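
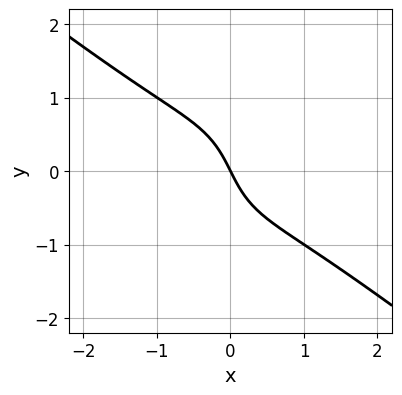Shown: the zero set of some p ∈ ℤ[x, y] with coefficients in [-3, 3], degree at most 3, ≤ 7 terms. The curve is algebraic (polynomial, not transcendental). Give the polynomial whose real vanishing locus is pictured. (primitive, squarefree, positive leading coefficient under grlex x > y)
2*x^3 + 2*x^2*y + y^3 + 2*x + y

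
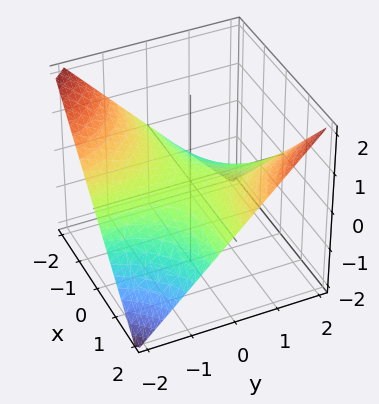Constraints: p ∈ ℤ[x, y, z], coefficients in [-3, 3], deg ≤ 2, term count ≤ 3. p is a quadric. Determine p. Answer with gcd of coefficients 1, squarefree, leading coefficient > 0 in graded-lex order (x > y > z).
x*y - 2*z

First, the degree is 2 — a saddle surface; a quadric.
Then, from the visible intercepts: the visible y-axis segment lies entirely on the surface; it crosses the z-axis at the gridline z = 0; every point of the x-axis in the box is on the surface.
Finally, solving for integer coefficients yields p as stated.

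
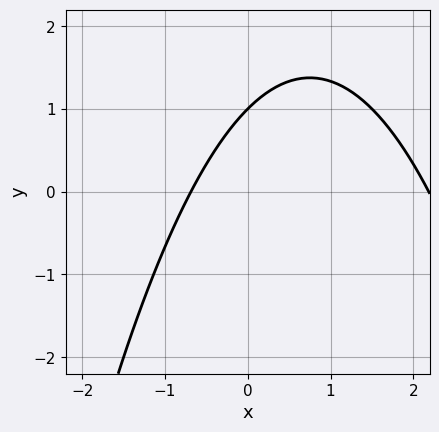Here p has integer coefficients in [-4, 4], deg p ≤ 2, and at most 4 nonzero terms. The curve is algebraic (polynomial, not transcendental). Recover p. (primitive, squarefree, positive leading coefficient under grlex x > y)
2*x^2 - 3*x + 3*y - 3

First, degree: the shape is more complex than any degree-1 curve, so deg p = 2.
Then, from the visible intercepts: it crosses the y-axis at the gridline y = 1.
Finally, the integer polynomial consistent with all of this is the stated p.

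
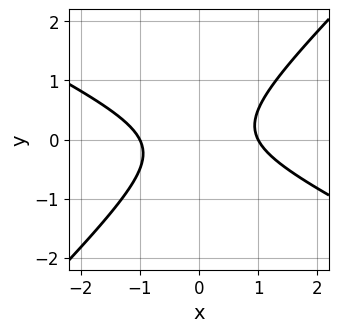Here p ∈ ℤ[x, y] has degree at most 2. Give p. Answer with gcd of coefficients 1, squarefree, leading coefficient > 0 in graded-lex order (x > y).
1. Degree: a generic line meets the curve in up to 2 points, so deg p = 2.
2. From the visible intercepts: the x-axis gridline crossings are at x ∈ {-1, 1}; it misses every integer gridline on the y-axis.
3. Assembling these constraints gives the stated polynomial.

x^2 + x*y - 2*y^2 - 1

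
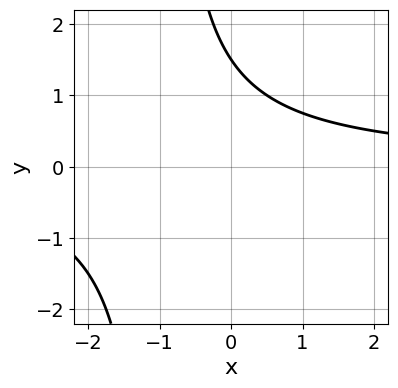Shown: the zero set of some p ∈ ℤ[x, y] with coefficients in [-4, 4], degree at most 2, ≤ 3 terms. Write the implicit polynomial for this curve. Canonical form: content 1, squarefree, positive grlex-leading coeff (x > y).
2*x*y + 2*y - 3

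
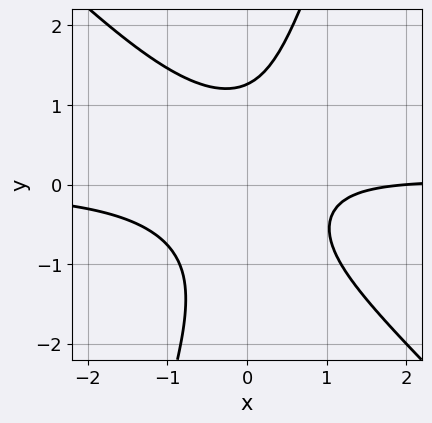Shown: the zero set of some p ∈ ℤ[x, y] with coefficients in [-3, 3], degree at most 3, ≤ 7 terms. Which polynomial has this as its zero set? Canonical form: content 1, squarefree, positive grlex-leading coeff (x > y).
(a) deg p = 3. The shape is more complex than any degree-2 curve.
(b) Against the integer gridlines: one x-axis crossing is at x = 2.
(c) Together with the visible shape, these determine p as stated.

3*x^2*y + 2*x*y^2 - y^3 - x + 2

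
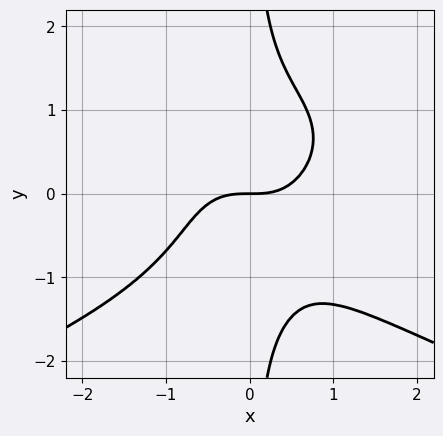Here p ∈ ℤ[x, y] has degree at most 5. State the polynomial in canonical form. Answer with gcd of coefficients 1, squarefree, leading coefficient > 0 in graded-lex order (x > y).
x*y^3 + x^3 - y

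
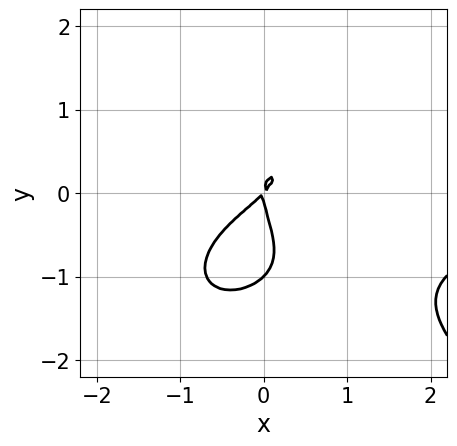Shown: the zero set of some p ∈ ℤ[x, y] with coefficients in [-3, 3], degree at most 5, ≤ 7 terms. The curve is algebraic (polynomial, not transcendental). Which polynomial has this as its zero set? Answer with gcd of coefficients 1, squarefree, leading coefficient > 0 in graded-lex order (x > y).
1. Degree: a generic line meets the curve in up to 4 points, so deg p = 4.
2. Reading off the gridlines: among the integer gridlines, it crosses the y-axis at y ∈ {-1, 0}; one x-axis crossing is at x = 0.
3. Putting this together gives p.

2*x^3*y + 3*y^4 + 3*y^3 + 3*x^2 - 3*x*y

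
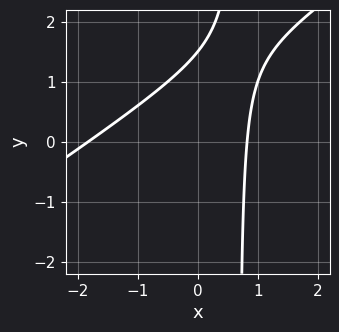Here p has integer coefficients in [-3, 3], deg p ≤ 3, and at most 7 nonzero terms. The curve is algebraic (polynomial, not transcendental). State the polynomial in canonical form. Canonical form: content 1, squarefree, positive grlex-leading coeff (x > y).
2*x^2 - 3*x*y + 2*x + 2*y - 3

The degree is 2 — no degree-1 curve has this shape.
Matching integer coefficients to the picture gives p.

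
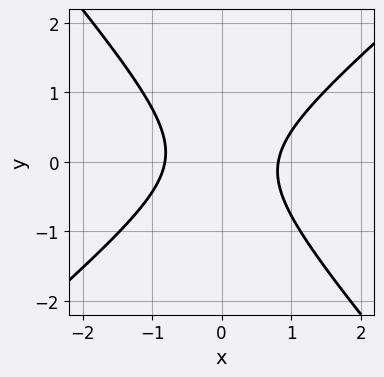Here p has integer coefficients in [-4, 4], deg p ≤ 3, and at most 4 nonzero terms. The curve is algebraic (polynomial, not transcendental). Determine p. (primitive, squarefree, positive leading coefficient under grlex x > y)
(a) deg p = 2.
(b) Checking where it meets the axes: it misses every integer gridline on the y-axis.
(c) Fitting integer coefficients to these (and the overall shape) gives p.

3*x^2 - x*y - 3*y^2 - 2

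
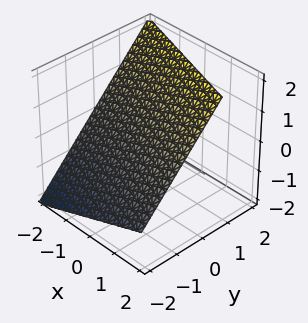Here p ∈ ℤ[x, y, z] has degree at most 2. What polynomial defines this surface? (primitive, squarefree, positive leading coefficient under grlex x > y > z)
x + 3*y - 3*z + 2

deg p = 1. The surface is flat (a plane).
Checking where it meets the axes: it meets the x-axis at x = -2 (among the integer gridlines).
These observations pin down the coefficients.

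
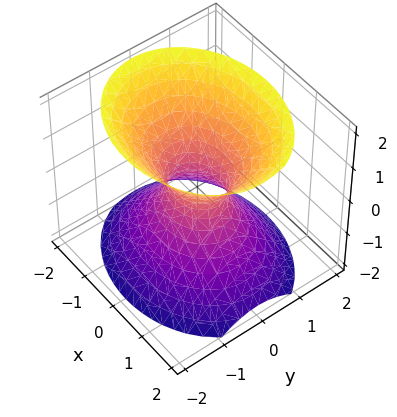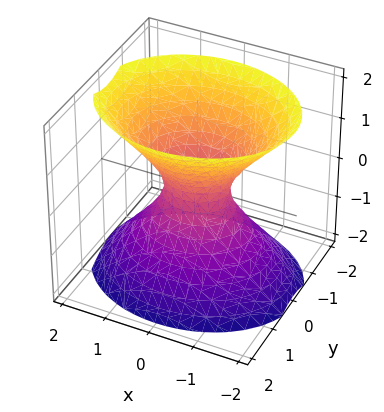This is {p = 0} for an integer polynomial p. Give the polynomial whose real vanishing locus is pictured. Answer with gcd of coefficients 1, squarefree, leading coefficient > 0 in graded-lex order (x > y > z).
First, deg p = 2. One connected sheet with a waist; a quadric.
Then, symmetries: it's symmetric under y → −y, forcing even powers of y; the x ↦ −x reflection is a symmetry, so x appears only in even powers; it's symmetric under z → −z, forcing even powers of z.
Then, observable constraints: the surface avoids every integer z-axis point in the box.
Finally, solving for integer coefficients yields p as stated.

2*x^2 + 3*y^2 - 2*z^2 - 1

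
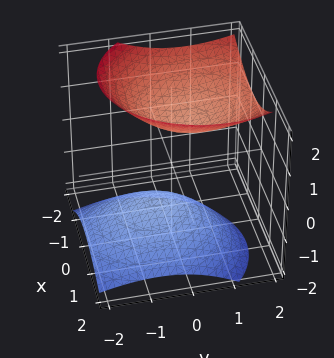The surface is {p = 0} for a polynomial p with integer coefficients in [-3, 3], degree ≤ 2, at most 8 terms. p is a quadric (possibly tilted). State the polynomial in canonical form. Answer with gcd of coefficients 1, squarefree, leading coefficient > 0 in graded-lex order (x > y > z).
3*x^2 + 2*x*z + 2*y^2 - 2*y*z - 3*z^2 + 3

1. The picture has 2 separate pieces. They look like related sheets of one shape, so recover p as a whole.
2. The degree is 2 — no degree-1 surface has this shape.
3. Checking where it meets the axes: it misses every integer gridline on the y-axis; the z-axis gridline crossings are at z ∈ {-1, 1}.
4. Matching integer coefficients to the picture gives p.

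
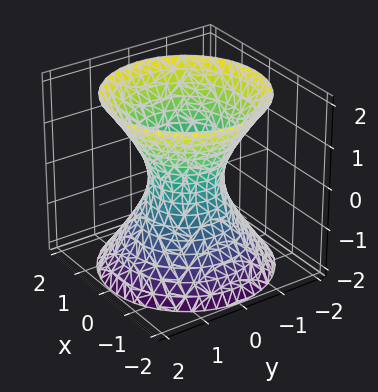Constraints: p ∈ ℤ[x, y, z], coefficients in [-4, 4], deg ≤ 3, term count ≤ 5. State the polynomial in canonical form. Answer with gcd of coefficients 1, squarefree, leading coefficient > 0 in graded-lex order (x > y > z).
3*x^2 + 3*y^2 - 2*z^2 - 2

deg p = 2.
Symmetry: the z-axis is an axis of rotation, so x and y enter only as x² + y².
From the axis intercepts and sections: a circular section at z = 0 has radius between 0 and 1; the surface avoids every integer z-axis point in the box.
Together with the visible shape, these determine p as stated.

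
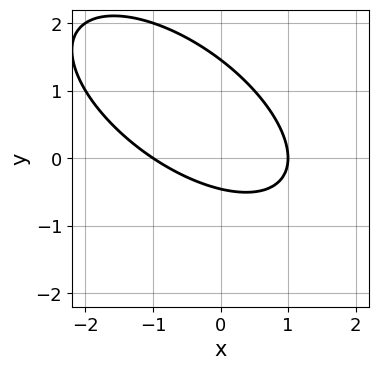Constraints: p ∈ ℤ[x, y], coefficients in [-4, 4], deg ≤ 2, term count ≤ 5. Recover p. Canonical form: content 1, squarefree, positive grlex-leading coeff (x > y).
First, degree: the shape is more complex than any degree-1 curve, so deg p = 2.
Next, observable constraints: the x-axis gridline crossings are at x ∈ {-1, 1}.
Finally, solving for integer coefficients yields p as stated.

2*x^2 + 3*x*y + 3*y^2 - 3*y - 2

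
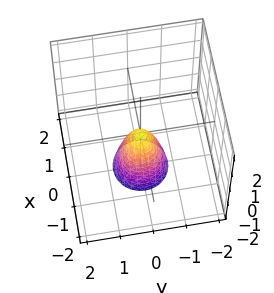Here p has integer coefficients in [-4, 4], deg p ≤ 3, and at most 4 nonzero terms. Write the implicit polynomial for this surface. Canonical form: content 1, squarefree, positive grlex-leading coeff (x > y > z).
3*x^2 + 3*y^2 + z

1. The degree is 2 — a paraboloid; a quadric.
2. Symmetries: rotational symmetry about the z-axis ⇒ p depends on x, y only through x² + y².
3. From the axis intercepts and sections: a circular section at z = -1 has radius between 0 and 1; one x-axis crossing is at x = 0.
4. Fitting integer coefficients to these (and the overall shape) gives p.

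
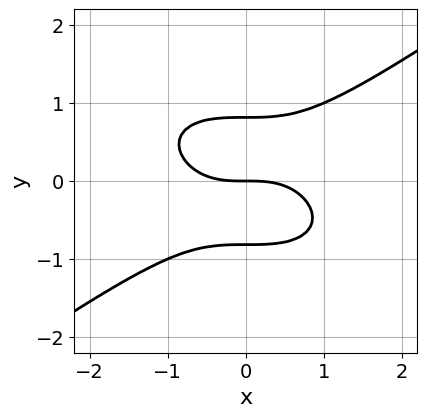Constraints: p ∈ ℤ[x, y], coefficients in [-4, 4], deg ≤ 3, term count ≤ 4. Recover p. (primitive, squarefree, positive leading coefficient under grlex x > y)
First, the degree is 3 — no degree-2 curve has this shape.
Then, from the axis intercepts and sections: it meets the x-axis at x = 0 (among the integer gridlines); one y-axis crossing is at y = 0.
Finally, fitting integer coefficients to these (and the overall shape) gives p.

x^3 - 3*y^3 + 2*y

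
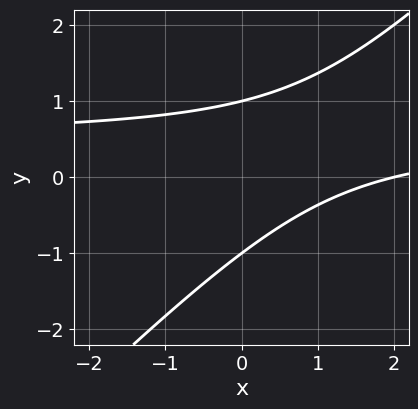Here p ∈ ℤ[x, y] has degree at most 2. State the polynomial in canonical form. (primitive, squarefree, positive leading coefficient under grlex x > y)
2*x*y - 2*y^2 - x + 2

(a) deg p = 2. No degree-1 curve has this shape.
(b) From the axis intercepts and sections: one x-axis crossing is at x = 2; among the integer gridlines, it crosses the y-axis at y ∈ {-1, 1}.
(c) These observations pin down the coefficients.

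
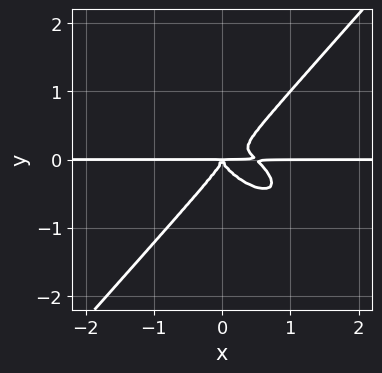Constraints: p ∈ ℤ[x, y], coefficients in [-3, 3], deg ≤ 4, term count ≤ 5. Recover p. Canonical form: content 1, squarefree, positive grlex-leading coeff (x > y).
2*x^3*y + 2*x^2*y^2 - 3*y^4 - x^2*y

(a) deg p = 4. A generic line meets the curve in up to 4 points.
(b) From the visible intercepts: the visible x-axis segment lies entirely on the curve.
(c) Fitting integer coefficients to these (and the overall shape) gives p.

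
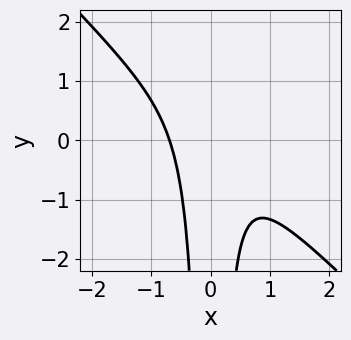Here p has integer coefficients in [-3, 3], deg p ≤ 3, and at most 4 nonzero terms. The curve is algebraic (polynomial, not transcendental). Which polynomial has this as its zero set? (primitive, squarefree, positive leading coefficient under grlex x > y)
3*x^3 + 3*x^2*y + 1

1. The degree is 3 — no degree-2 curve has this shape.
2. Reading off the gridlines: it misses every integer gridline on the y-axis.
3. Assembling these constraints gives the stated polynomial.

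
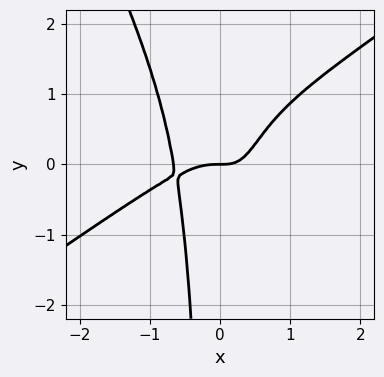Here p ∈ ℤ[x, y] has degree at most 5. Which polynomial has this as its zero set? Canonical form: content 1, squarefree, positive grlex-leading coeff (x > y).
(a) deg p = 4. A generic line meets the curve in up to 4 points.
(b) From the visible intercepts: it crosses the y-axis at the gridline y = 0; one x-axis crossing is at x = 0.
(c) Putting this together gives p.

3*x^4 - 3*x^3*y - 2*x^2*y^2 + 2*x^3 - y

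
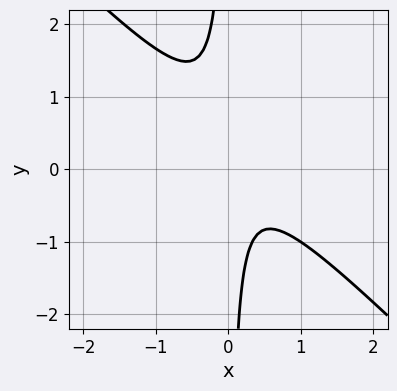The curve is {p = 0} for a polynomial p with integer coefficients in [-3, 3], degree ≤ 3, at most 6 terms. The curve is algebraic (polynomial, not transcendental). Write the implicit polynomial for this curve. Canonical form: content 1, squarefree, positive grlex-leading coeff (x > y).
3*x^2 + 3*x*y - x + 1

1. deg p = 2. A generic line meets the curve in up to 2 points.
2. Checking where it meets the axes: no x-intercept at any integer in the box; no y-intercept at any integer in the box.
3. Assembling these constraints gives the stated polynomial.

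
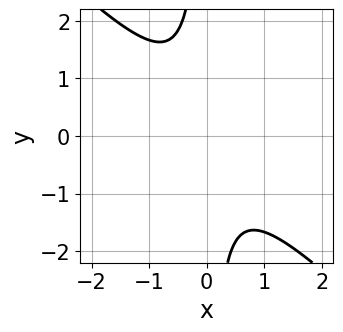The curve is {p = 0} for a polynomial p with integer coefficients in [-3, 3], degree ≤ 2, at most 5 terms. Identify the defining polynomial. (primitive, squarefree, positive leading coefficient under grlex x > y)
1. deg p = 2.
2. Against the integer gridlines: the curve avoids every integer x-axis point in the box; no y-intercept at any integer in the box.
3. Assembling these constraints gives the stated polynomial.

3*x^2 + 3*x*y + 2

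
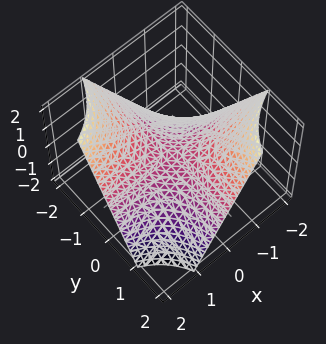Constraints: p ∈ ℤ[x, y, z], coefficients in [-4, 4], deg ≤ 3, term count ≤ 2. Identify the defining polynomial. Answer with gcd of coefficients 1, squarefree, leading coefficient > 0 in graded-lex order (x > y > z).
x*y + z

1. Degree: the shape is more complex than any degree-1 surface, so deg p = 2.
2. From the visible intercepts: the visible y-axis segment lies entirely on the surface; one z-axis crossing is at z = 0.
3. These observations pin down the coefficients. Check: (-1, 0, 0) on the x-axis lies on the surface, and p(-1, 0, 0) = 0. ✓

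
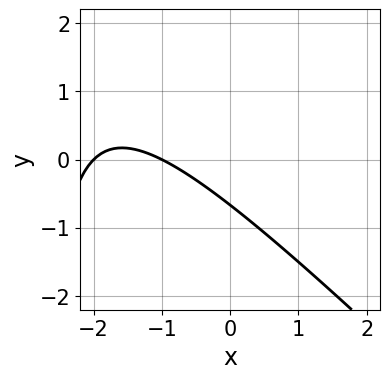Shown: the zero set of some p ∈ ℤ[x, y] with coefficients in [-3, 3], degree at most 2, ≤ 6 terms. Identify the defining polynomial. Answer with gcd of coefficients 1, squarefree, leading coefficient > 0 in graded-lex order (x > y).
x^2 + x*y + 3*x + 3*y + 2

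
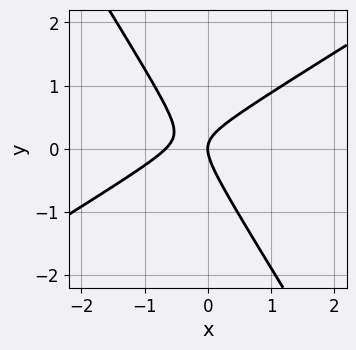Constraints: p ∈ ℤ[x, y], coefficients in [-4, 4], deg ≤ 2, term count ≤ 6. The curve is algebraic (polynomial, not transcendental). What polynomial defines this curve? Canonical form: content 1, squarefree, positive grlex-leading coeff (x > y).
(a) Degree: a generic line meets the curve in up to 2 points, so deg p = 2.
(b) From the axis intercepts and sections: one y-axis crossing is at y = 0; it meets the x-axis at x = 0 (among the integer gridlines).
(c) Solving for integer coefficients yields p as stated.

3*x^2 - 3*x*y - 3*y^2 + 2*x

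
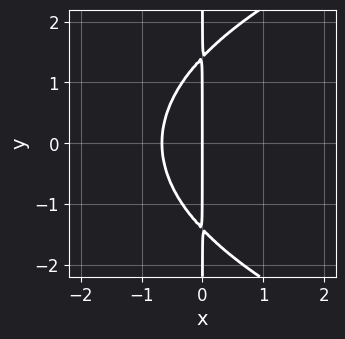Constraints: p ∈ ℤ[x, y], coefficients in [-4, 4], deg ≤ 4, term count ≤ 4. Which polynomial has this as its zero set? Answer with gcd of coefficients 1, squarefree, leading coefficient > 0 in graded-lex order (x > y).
1. deg p = 3.
2. Symmetries: it's symmetric under y → −y, forcing even powers of y.
3. Observable constraints: one x-axis crossing is at x = 0; the visible y-axis segment lies entirely on the curve.
4. These observations pin down the coefficients.

x*y^2 - 3*x^2 - 2*x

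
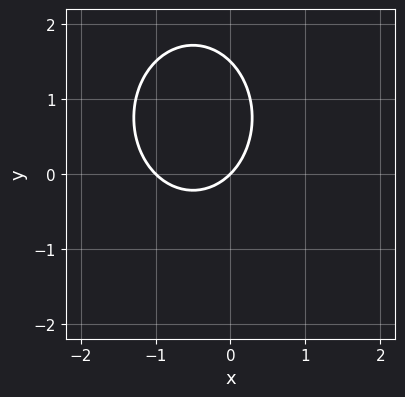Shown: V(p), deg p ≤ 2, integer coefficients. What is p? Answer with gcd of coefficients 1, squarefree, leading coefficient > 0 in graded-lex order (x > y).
3*x^2 + 2*y^2 + 3*x - 3*y

Degree: no degree-1 curve has this shape, so deg p = 2.
Observable constraints: it meets the y-axis at y = 0 (among the integer gridlines); among the integer gridlines, it crosses the x-axis at x ∈ {-1, 0}.
Matching integer coefficients to the picture gives p.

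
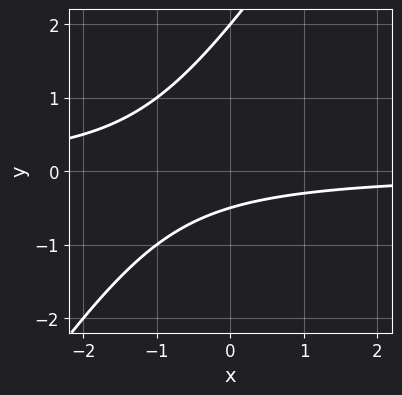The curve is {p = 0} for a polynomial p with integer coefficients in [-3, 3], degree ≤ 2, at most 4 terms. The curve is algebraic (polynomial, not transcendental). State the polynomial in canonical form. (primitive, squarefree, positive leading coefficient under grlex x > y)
3*x*y - 2*y^2 + 3*y + 2

First, degree: no degree-1 curve has this shape, so deg p = 2.
Then, checking where it meets the axes: no x-intercept at any integer in the box; it crosses the y-axis at the gridline y = 2.
Finally, putting this together gives p.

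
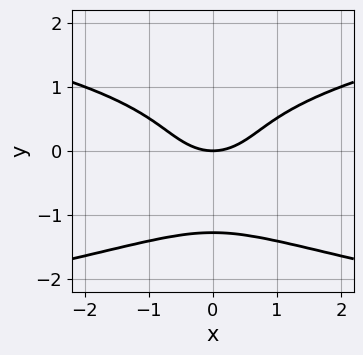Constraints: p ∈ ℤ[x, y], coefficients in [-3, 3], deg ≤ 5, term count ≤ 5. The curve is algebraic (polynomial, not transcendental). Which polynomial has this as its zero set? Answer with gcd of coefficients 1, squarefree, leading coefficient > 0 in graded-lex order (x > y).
3*y^4 + 2*y^3 - 2*x^2 + 3*y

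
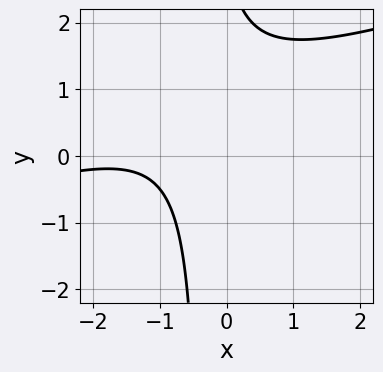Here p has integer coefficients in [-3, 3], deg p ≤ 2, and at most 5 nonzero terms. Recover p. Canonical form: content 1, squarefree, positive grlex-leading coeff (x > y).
First, degree: a generic line meets the curve in up to 2 points, so deg p = 2.
Then, checking where it meets the axes: it misses every integer gridline on the y-axis; it misses every integer gridline on the x-axis.
Finally, the integer polynomial consistent with all of this is the stated p.

x^2 - 3*x*y + 3*x - y + 3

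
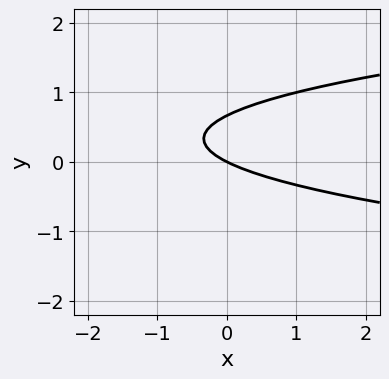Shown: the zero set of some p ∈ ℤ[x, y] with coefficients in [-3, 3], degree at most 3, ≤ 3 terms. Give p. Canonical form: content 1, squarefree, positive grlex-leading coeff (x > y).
3*y^2 - x - 2*y

(a) The degree is 2 — the shape is more complex than any degree-1 curve.
(b) Against the integer gridlines: one y-axis crossing is at y = 0; one x-axis crossing is at x = 0.
(c) The integer polynomial consistent with all of this is the stated p.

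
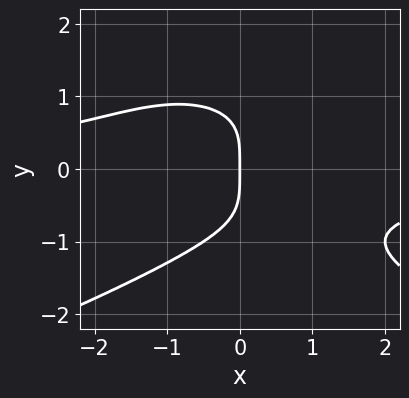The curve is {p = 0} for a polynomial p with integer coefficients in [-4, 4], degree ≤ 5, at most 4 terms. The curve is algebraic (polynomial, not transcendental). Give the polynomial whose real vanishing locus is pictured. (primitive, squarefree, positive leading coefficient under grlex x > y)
First, degree: a generic line meets the curve in up to 4 points, so deg p = 4.
Then, against the integer gridlines: one y-axis crossing is at y = 0; it crosses the x-axis at the gridline x = 0.
Finally, fitting integer coefficients to these (and the overall shape) gives p.

2*y^4 + 2*x^2*y + 3*x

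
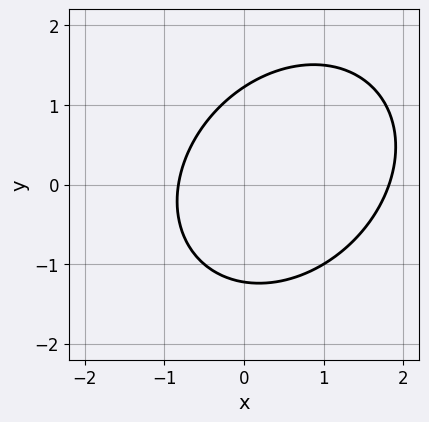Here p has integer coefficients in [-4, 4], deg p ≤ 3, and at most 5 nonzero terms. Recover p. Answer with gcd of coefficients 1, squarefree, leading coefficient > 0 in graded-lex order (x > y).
2*x^2 - x*y + 2*y^2 - 2*x - 3

First, deg p = 2.
Finally, solving for integer coefficients yields p as stated.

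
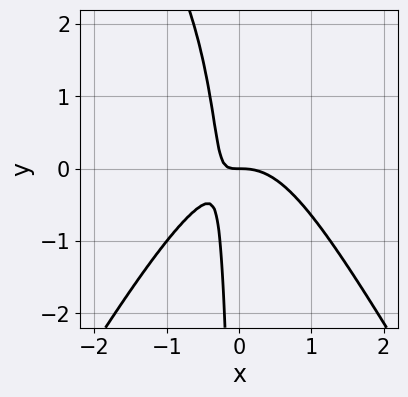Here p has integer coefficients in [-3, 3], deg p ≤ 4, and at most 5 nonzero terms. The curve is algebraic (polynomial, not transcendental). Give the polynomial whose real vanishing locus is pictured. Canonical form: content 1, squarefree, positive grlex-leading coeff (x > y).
3*x^3 - x*y^2 + 3*x*y + y

1. deg p = 3. The shape is more complex than any degree-2 curve.
2. From the axis intercepts and sections: it crosses the y-axis at the gridline y = 0; it meets the x-axis at x = 0 (among the integer gridlines).
3. Assembling these constraints gives the stated polynomial.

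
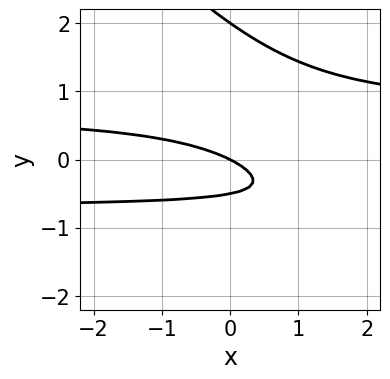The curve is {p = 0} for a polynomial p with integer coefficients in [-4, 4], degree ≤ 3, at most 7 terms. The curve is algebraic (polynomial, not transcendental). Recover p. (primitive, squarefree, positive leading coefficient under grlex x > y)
2*x*y^2 + 2*y^3 - 3*y^2 - x - 2*y

1. deg p = 3. A generic line meets the curve in up to 3 points.
2. From the visible intercepts: one x-axis crossing is at x = 0; among the integer gridlines, it crosses the y-axis at y ∈ {0, 2}.
3. Solving for integer coefficients yields p as stated.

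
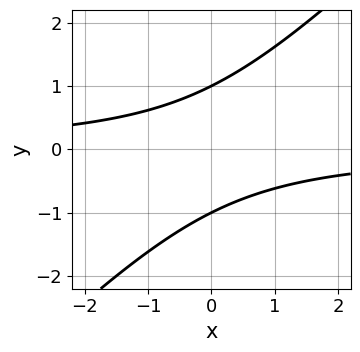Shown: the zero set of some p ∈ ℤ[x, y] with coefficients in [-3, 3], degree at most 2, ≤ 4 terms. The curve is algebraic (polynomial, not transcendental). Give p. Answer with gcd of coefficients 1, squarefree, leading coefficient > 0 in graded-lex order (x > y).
x*y - y^2 + 1

The degree is 2 — no degree-1 curve has this shape.
From the axis intercepts and sections: the y-axis gridline crossings are at y ∈ {-1, 1}; the curve avoids every integer x-axis point in the box.
Solving for integer coefficients yields p as stated.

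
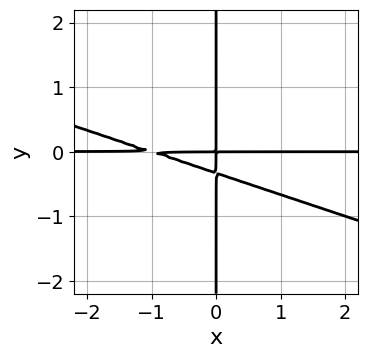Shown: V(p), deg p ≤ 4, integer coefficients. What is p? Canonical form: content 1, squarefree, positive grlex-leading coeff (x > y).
First, deg p = 3. No degree-2 curve has this shape.
Next, from the visible intercepts: every point of the y-axis in the box is on the curve; the visible x-axis segment lies entirely on the curve.
Finally, solving for integer coefficients yields p as stated.

x^2*y + 3*x*y^2 + x*y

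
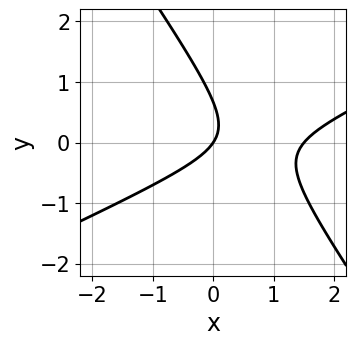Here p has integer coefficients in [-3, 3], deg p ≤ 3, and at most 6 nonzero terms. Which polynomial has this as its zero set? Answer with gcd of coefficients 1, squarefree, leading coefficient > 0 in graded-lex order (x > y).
2*x^2 - 3*x*y - 3*y^2 - 3*x + 2*y

1. Degree: a generic line meets the curve in up to 2 points, so deg p = 2.
2. Checking where it meets the axes: it crosses the x-axis at the gridline x = 0; one y-axis crossing is at y = 0.
3. Fitting integer coefficients to these (and the overall shape) gives p.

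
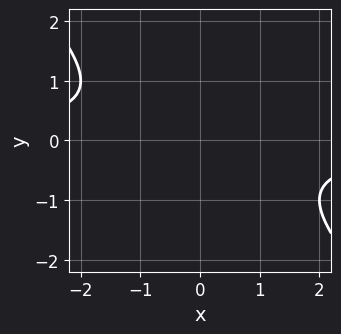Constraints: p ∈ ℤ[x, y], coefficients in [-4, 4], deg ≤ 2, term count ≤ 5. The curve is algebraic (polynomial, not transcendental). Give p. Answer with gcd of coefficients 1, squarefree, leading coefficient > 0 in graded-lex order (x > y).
Degree: a generic line meets the curve in up to 2 points, so deg p = 2.
From the visible intercepts: the curve avoids every integer y-axis point in the box; it misses every integer gridline on the x-axis.
The integer polynomial consistent with all of this is the stated p.

x*y + y^2 + 1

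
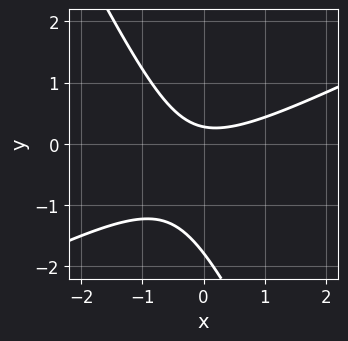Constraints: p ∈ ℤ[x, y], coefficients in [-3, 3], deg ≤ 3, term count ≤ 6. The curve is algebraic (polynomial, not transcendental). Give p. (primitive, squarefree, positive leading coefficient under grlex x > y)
First, the degree is 2 — no degree-1 curve has this shape.
Next, against the integer gridlines: the curve avoids every integer x-axis point in the box.
Finally, together with the visible shape, these determine p as stated.

2*x^2 - 3*x*y - 2*y^2 - 3*y + 1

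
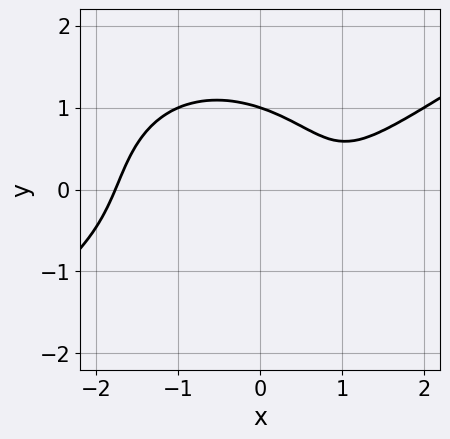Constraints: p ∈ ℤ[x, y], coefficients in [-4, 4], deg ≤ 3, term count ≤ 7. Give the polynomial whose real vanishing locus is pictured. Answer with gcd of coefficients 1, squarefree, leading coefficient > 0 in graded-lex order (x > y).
First, the degree is 3 — a generic line meets the curve in up to 3 points.
Then, observable constraints: it meets the y-axis at y = 1 (among the integer gridlines).
Finally, assembling these constraints gives the stated polynomial.

x^3 - x^2*y - 2*y^3 - 2*x + 2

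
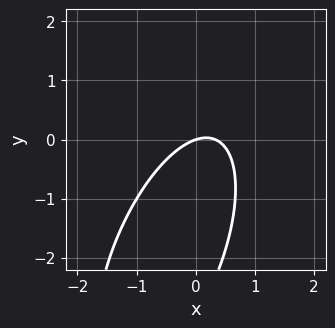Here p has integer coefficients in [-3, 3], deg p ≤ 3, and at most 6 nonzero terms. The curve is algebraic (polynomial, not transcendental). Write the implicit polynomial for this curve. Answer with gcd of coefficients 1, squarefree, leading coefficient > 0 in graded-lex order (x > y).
The degree is 2 — the shape is more complex than any degree-1 curve.
From the visible intercepts: it crosses the x-axis at the gridline x = 0; one y-axis crossing is at y = 0.
The integer polynomial consistent with all of this is the stated p.

3*x^2 - 2*x*y + y^2 - x + 3*y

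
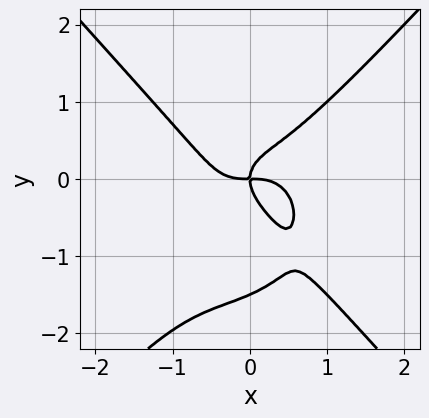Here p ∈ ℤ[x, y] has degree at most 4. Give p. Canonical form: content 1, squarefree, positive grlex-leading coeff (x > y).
3*x^4 - 2*y^4 - 3*y^3 + 2*x*y

(a) deg p = 4. A generic line meets the curve in up to 4 points.
(b) Reading off the gridlines: it meets the y-axis at y = 0 (among the integer gridlines); it crosses the x-axis at the gridline x = 0.
(c) Fitting integer coefficients to these (and the overall shape) gives p.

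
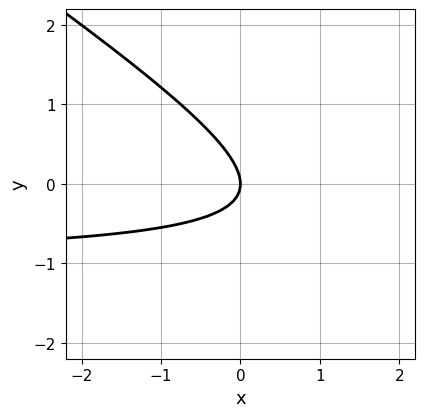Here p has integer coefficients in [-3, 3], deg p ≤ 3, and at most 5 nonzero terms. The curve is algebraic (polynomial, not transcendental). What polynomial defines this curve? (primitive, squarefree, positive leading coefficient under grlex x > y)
(a) Degree: no degree-1 curve has this shape, so deg p = 2.
(b) Against the integer gridlines: it crosses the y-axis at the gridline y = 0; it crosses the x-axis at the gridline x = 0.
(c) Solving for integer coefficients yields p as stated.

2*x*y + 3*y^2 + 2*x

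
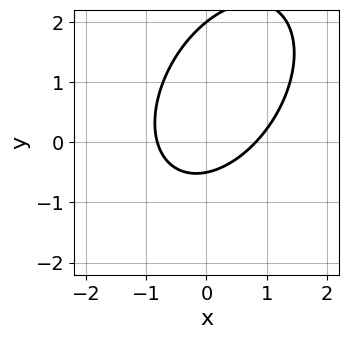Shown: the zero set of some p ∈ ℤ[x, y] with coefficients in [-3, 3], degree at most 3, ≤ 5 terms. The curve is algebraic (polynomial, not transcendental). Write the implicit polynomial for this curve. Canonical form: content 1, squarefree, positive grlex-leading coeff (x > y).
(a) The degree is 2 — a generic line meets the curve in up to 2 points.
(b) Checking where it meets the axes: it crosses the y-axis at the gridline y = 2.
(c) Assembling these constraints gives the stated polynomial.

3*x^2 - 2*x*y + 2*y^2 - 3*y - 2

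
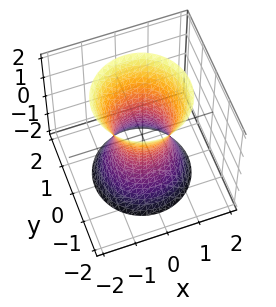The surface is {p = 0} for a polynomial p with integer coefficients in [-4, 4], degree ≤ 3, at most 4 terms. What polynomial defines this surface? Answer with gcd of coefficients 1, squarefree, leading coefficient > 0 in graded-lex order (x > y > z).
First, deg p = 2.
Then, symmetries: the z ↦ −z reflection is a symmetry, so z appears only in even powers; the surface is invariant under rotation about z: p = q(x² + y², z).
Next, checking where it meets the axes: it misses every integer gridline on the z-axis; a circular section at z = -2 has radius between 1 and 2.
Finally, putting this together gives p.

3*x^2 + 3*y^2 - z^2 - 2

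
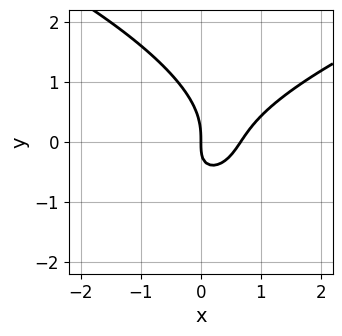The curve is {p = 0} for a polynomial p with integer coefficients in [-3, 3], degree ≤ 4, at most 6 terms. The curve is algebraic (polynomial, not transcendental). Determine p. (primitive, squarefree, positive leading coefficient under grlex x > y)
2*y^3 - 3*x^2 + 2*x*y + 2*x

1. The degree is 3 — no degree-2 curve has this shape.
2. From the visible intercepts: it meets the x-axis at x = 0 (among the integer gridlines); one y-axis crossing is at y = 0.
3. Fitting integer coefficients to these (and the overall shape) gives p.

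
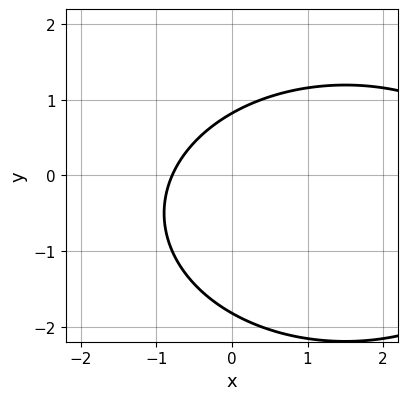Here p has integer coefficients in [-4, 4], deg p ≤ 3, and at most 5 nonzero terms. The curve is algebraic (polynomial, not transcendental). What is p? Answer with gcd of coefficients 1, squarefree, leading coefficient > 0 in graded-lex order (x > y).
(a) Degree: a generic line meets the curve in up to 2 points, so deg p = 2.
(b) The integer polynomial consistent with all of this is the stated p.

x^2 + 2*y^2 - 3*x + 2*y - 3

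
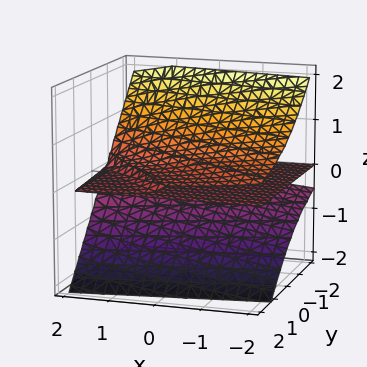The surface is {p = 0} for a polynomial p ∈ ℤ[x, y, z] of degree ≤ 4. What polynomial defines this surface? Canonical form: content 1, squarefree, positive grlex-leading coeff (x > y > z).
3*y*z^2 + 3*z^3 + x*z + z^2 - 2*z

(a) Degree: no degree-2 surface has this shape, so deg p = 3.
(b) Checking where it meets the axes: every point of the x-axis in the box is on the surface; the visible y-axis segment lies entirely on the surface.
(c) These observations pin down the coefficients.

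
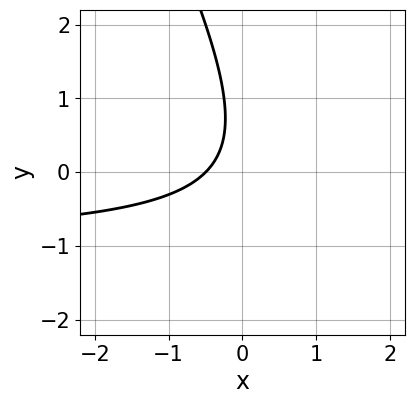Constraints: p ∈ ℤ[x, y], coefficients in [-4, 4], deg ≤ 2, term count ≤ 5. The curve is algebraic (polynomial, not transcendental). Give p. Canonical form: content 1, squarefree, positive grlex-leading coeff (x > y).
(a) The degree is 2 — the shape is more complex than any degree-1 curve.
(b) Checking where it meets the axes: no y-intercept at any integer in the box.
(c) These observations pin down the coefficients.

2*x*y + y^2 + 2*x - y + 1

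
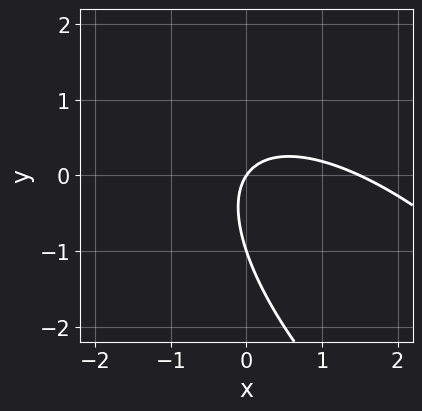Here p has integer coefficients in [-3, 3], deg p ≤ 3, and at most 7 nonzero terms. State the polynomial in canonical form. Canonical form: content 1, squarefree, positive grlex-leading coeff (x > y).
First, degree: the shape is more complex than any degree-1 curve, so deg p = 2.
Next, observable constraints: among the integer gridlines, it crosses the y-axis at y ∈ {-1, 0}; one x-axis crossing is at x = 0.
Finally, putting this together gives p.

2*x^2 + 3*x*y + 2*y^2 - 3*x + 2*y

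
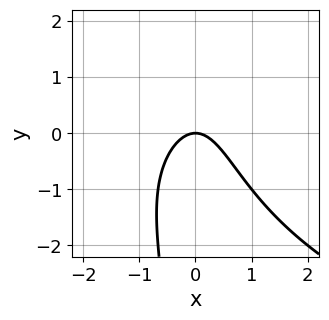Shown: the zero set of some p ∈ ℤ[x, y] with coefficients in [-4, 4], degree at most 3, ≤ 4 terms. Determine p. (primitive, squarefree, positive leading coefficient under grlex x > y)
x*y^2 - 3*x^2 - 2*y

Degree: the shape is more complex than any degree-2 curve, so deg p = 3.
Observable constraints: one y-axis crossing is at y = 0; one x-axis crossing is at x = 0.
Fitting integer coefficients to these (and the overall shape) gives p.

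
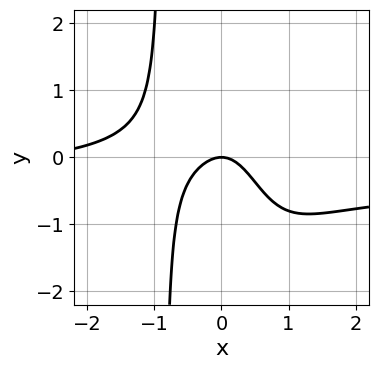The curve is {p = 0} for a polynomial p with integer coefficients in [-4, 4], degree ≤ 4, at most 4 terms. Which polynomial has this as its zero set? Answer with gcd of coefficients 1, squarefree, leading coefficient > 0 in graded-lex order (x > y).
3*x^3*y + x^3 + 3*x^2 + 2*y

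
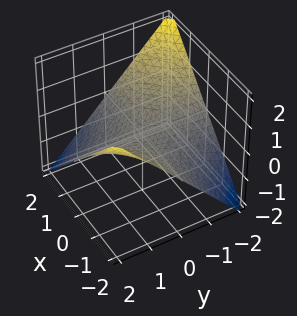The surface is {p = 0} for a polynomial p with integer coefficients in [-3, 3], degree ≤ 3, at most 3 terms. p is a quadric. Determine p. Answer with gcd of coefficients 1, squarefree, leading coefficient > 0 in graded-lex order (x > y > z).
x*y + 2*z

(a) Degree: a saddle surface; a quadric, so deg p = 2.
(b) Checking where it meets the axes: the visible y-axis segment lies entirely on the surface; it crosses the z-axis at the gridline z = 0; the visible x-axis segment lies entirely on the surface.
(c) Together with the visible shape, these determine p as stated.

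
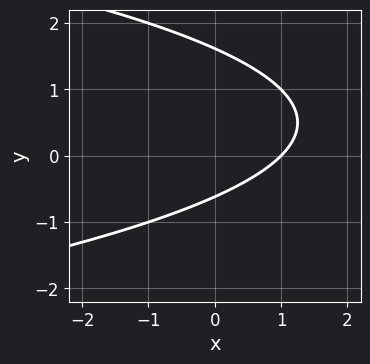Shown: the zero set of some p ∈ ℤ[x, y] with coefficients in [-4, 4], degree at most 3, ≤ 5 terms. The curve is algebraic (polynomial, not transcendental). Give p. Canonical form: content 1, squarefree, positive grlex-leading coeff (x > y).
(a) deg p = 2. The shape is more complex than any degree-1 curve.
(b) From the axis intercepts and sections: it crosses the x-axis at the gridline x = 1.
(c) Solving for integer coefficients yields p as stated.

y^2 + x - y - 1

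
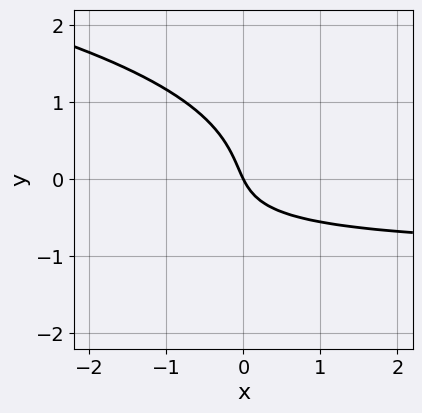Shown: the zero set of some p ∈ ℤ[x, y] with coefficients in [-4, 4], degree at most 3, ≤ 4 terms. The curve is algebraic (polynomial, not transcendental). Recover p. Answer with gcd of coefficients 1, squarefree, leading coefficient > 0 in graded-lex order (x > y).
(a) The degree is 3 — no degree-2 curve has this shape.
(b) Checking where it meets the axes: it crosses the y-axis at the gridline y = 0; one x-axis crossing is at x = 0.
(c) Assembling these constraints gives the stated polynomial.

2*y^3 + 2*x*y + 2*x + y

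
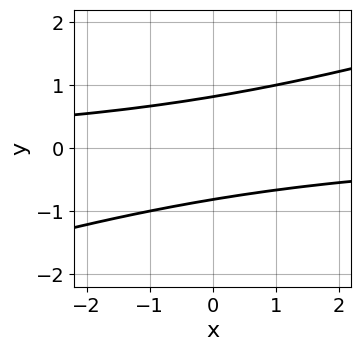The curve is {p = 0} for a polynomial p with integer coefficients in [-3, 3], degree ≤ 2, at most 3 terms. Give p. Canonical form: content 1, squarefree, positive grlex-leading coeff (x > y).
deg p = 2. The shape is more complex than any degree-1 curve.
From the visible intercepts: it misses every integer gridline on the x-axis.
These observations pin down the coefficients.

x*y - 3*y^2 + 2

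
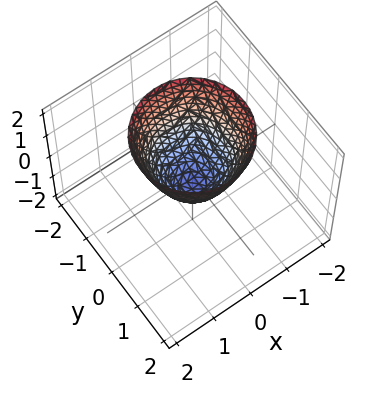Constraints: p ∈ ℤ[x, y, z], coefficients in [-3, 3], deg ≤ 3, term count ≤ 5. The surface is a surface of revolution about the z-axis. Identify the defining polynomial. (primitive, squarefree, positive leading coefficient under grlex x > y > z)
1. deg p = 2. A generic line meets the surface in up to 2 points.
2. By symmetry, the z-axis is an axis of rotation, so x and y enter only as x² + y².
3. Observable constraints: a circular section at z = 1 has radius exactly 1.
4. Fitting integer coefficients to these (and the overall shape) gives p.

3*x^2 + 3*y^2 - 2*z - 1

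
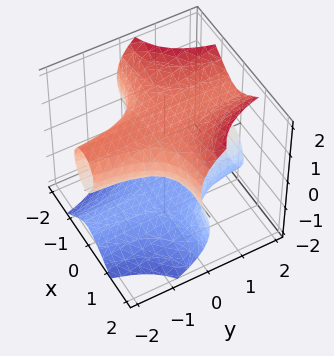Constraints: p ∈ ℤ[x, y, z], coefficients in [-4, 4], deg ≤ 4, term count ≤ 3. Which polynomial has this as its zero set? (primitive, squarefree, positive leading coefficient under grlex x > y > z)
(a) deg p = 3. No degree-2 surface has this shape.
(b) Checking where it meets the axes: it crosses the z-axis at the gridline z = 0; the visible y-axis segment lies entirely on the surface.
(c) Fitting integer coefficients to these (and the overall shape) gives p. Check: (-1, 0, 0) on the x-axis lies on the surface, and p(-1, 0, 0) = 0. ✓

2*x^2*y - z^3 + 2*z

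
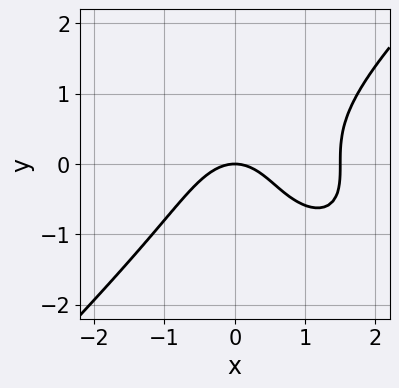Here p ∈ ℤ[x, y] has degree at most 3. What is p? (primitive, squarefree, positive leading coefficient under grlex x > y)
(a) deg p = 3. The shape is more complex than any degree-2 curve.
(b) From the axis intercepts and sections: it crosses the x-axis at the gridline x = 0; it crosses the y-axis at the gridline y = 0.
(c) Assembling these constraints gives the stated polynomial.

2*x^3 - 2*y^3 - 3*x^2 + 2*x*y - 3*y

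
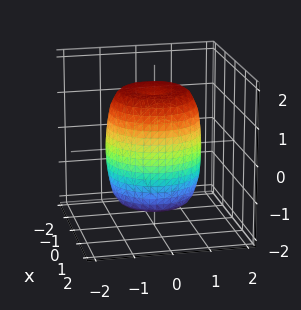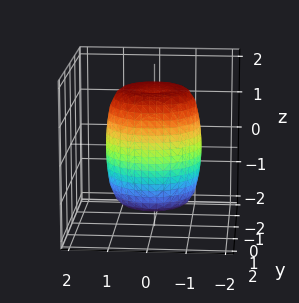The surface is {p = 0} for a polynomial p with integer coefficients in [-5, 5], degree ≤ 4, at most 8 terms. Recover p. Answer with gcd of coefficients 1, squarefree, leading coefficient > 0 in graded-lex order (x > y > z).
The degree is 4 — the shape is more complex than any degree-3 surface.
Symmetries: rotational symmetry about the z-axis ⇒ p depends on x, y only through x² + y².
From the axis intercepts and sections: a circular section at z = 1 has radius between 1 and 2.
Fitting integer coefficients to these (and the overall shape) gives p.

2*x^4 + 4*x^2*y^2 + 2*y^4 - 2*x^2 - 2*y^2 + z^2 - 2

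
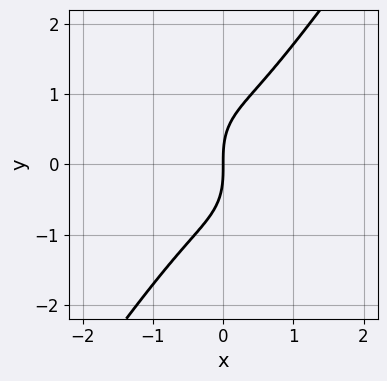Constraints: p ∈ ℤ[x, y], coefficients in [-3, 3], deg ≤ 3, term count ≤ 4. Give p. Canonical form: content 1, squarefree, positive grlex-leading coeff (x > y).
3*x^3 - y^3 + 2*x

First, the degree is 3 — a generic line meets the curve in up to 3 points.
Then, from the axis intercepts and sections: one y-axis crossing is at y = 0; one x-axis crossing is at x = 0.
Finally, assembling these constraints gives the stated polynomial.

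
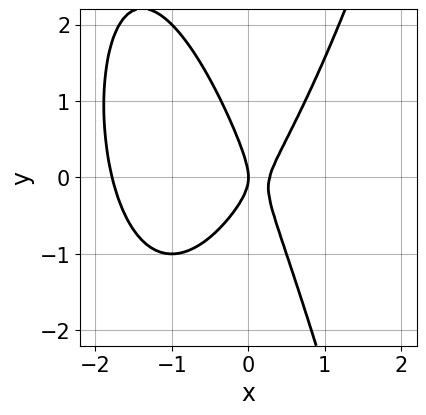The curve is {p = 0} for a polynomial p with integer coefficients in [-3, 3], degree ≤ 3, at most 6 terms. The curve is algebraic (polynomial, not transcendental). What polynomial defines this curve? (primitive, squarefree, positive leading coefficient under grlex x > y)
2*x^3 + 3*x^2 - x*y - y^2 - x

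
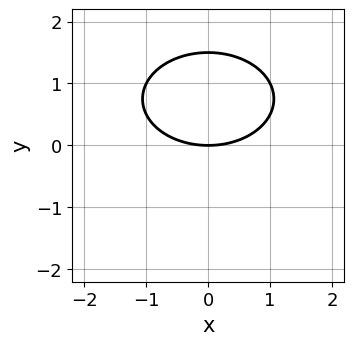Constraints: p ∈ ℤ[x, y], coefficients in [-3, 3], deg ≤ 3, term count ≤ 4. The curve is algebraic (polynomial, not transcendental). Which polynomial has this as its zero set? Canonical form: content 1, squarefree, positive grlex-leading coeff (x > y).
x^2 + 2*y^2 - 3*y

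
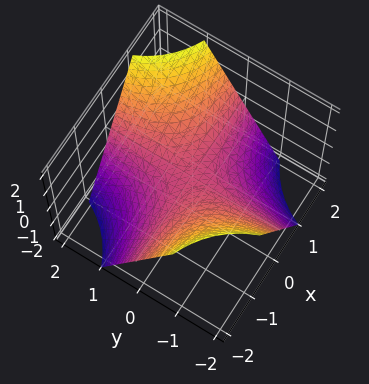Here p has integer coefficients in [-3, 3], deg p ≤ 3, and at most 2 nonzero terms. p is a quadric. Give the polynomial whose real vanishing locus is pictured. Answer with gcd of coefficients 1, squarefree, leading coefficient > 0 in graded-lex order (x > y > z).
x*y - z

(a) deg p = 2.
(b) Against the integer gridlines: it meets the z-axis at z = 0 (among the integer gridlines); the visible y-axis segment lies entirely on the surface; the visible x-axis segment lies entirely on the surface.
(c) The integer polynomial consistent with all of this is the stated p.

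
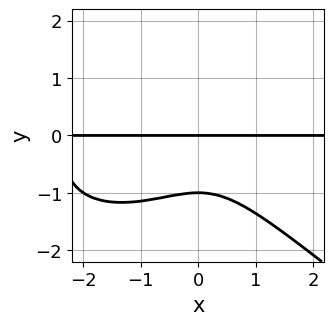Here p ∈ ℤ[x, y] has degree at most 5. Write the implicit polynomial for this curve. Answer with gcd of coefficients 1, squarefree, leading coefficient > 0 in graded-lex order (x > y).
x^3*y + 2*y^4 + 2*x^2*y + 2*y

(a) The degree is 4 — no degree-3 curve has this shape.
(b) Checking where it meets the axes: the y-axis gridline crossings are at y ∈ {-1, 0}; the visible x-axis segment lies entirely on the curve.
(c) Together with the visible shape, these determine p as stated.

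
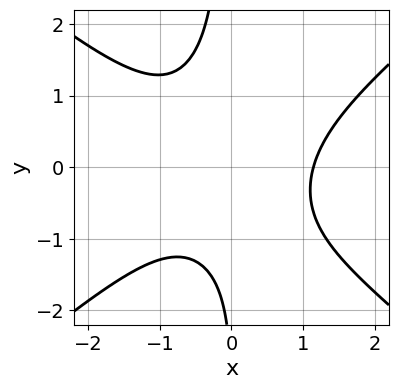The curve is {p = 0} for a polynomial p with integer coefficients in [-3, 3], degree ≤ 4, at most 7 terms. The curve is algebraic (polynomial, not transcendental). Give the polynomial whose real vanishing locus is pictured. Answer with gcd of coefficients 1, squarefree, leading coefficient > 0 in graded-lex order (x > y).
2*x^3 - 3*x*y^2 - x*y - y - 3

First, the degree is 3 — no degree-2 curve has this shape.
Then, against the integer gridlines: it misses every integer gridline on the y-axis.
Finally, solving for integer coefficients yields p as stated.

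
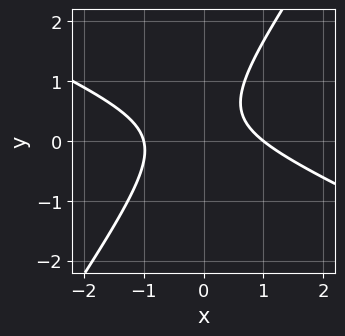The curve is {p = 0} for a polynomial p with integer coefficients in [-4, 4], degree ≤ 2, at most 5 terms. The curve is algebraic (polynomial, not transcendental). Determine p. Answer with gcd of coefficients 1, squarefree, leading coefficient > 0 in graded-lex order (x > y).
2*x^2 + 3*x*y - 3*y^2 + 2*y - 2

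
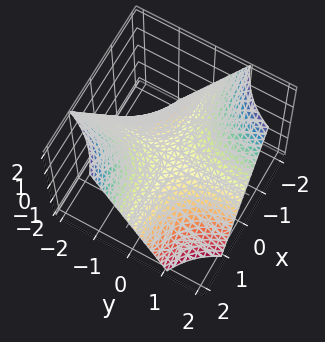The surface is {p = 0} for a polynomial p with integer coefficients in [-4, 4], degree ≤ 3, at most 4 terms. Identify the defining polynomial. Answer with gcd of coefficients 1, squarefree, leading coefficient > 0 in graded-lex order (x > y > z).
The degree is 2 — a saddle surface; a quadric.
Observable constraints: every point of the x-axis in the box is on the surface; one z-axis crossing is at z = 0.
These observations pin down the coefficients.

x*y + z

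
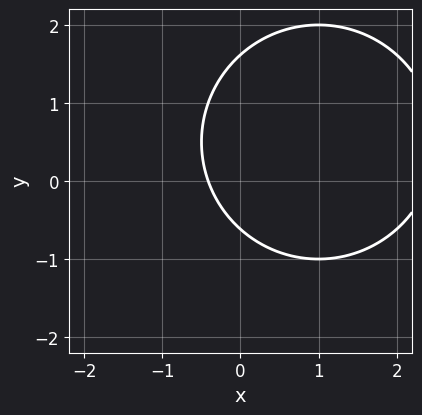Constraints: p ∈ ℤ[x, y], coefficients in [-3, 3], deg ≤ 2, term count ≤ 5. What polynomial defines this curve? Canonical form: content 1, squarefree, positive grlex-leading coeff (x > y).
x^2 + y^2 - 2*x - y - 1

First, deg p = 2. The shape is more complex than any degree-1 curve.
Finally, solving for integer coefficients yields p as stated.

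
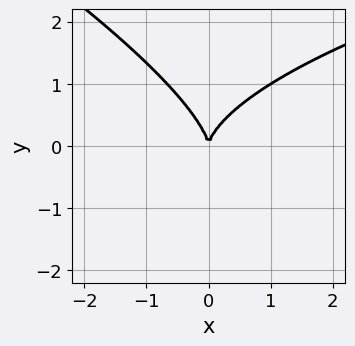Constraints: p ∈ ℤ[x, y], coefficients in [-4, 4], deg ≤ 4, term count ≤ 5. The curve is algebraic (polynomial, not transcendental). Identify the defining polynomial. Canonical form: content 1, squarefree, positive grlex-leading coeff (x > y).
deg p = 3. No degree-2 curve has this shape.
Reading off the gridlines: it meets the x-axis at x = 0 (among the integer gridlines); it meets the y-axis at y = 0 (among the integer gridlines).
Assembling these constraints gives the stated polynomial.

x*y^2 + 2*y^3 - 3*x^2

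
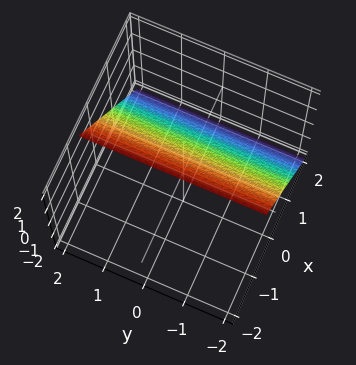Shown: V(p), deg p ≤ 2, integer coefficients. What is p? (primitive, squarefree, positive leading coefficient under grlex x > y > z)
First, the degree is 1 — the surface is flat (a plane).
Next, from the axis intercepts and sections: the surface avoids every integer y-axis point in the box; it meets the z-axis at z = 1 (among the integer gridlines).
Finally, matching integer coefficients to the picture gives p.

3*x + 2*z - 2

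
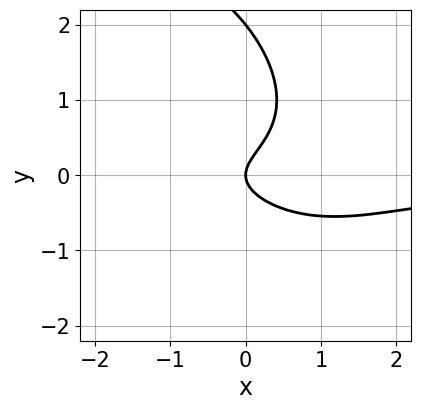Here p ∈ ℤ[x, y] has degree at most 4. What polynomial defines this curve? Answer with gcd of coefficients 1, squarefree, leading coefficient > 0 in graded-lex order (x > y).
(a) The degree is 3 — no degree-2 curve has this shape.
(b) Observable constraints: it crosses the x-axis at the gridline x = 0; the y-axis gridline crossings are at y ∈ {0, 2}.
(c) Solving for integer coefficients yields p as stated.

x^2*y + x*y^2 + y^3 - 2*y^2 + x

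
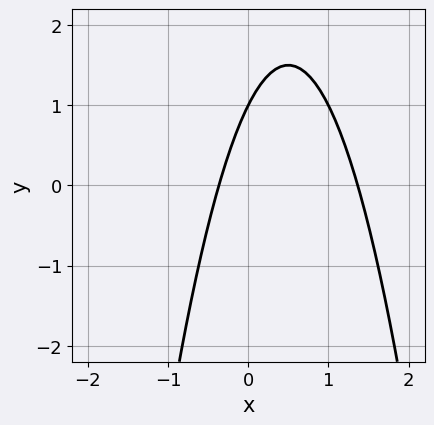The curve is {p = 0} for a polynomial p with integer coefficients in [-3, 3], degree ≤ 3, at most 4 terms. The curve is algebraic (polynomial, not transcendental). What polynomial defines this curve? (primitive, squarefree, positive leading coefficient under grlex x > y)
2*x^2 - 2*x + y - 1

(a) The degree is 2 — the shape is more complex than any degree-1 curve.
(b) Reading off the gridlines: one y-axis crossing is at y = 1.
(c) These observations pin down the coefficients.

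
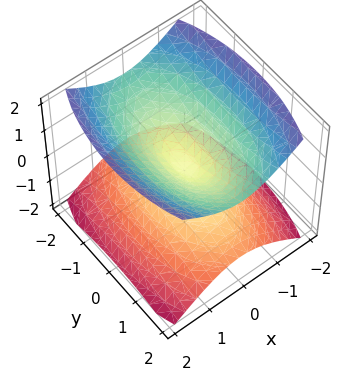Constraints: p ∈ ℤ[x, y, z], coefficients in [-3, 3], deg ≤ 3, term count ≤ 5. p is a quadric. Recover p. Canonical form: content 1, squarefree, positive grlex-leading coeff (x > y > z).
1. There are 2 components. Treating them together as one polynomial.
2. Degree: two nappes meeting at a single point; a quadric, so deg p = 2.
3. Symmetries: the z ↦ −z reflection is a symmetry, so z appears only in even powers; the x ↦ −x reflection is a symmetry, so x appears only in even powers; mirror symmetry y ↦ −y ⇒ only even powers of y.
4. Checking where it meets the axes: it meets the y-axis at y = 0 (among the integer gridlines); it meets the z-axis at z = 0 (among the integer gridlines).
5. Matching integer coefficients to the picture gives p.

3*x^2 + y^2 - 3*z^2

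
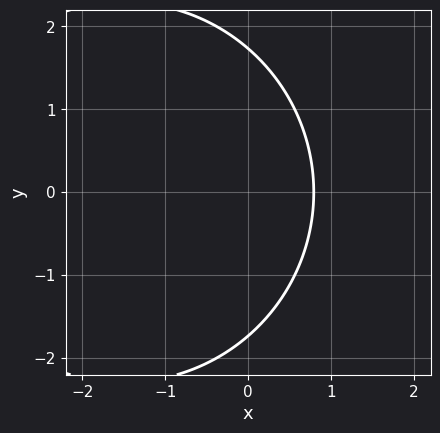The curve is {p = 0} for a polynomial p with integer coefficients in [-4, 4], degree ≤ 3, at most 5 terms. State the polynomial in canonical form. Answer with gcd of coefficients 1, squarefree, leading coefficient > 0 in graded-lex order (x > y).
The degree is 2 — the shape is more complex than any degree-1 curve.
Symmetries: the y ↦ −y reflection is a symmetry, so y appears only in even powers.
Matching integer coefficients to the picture gives p.

x^2 + y^2 + 3*x - 3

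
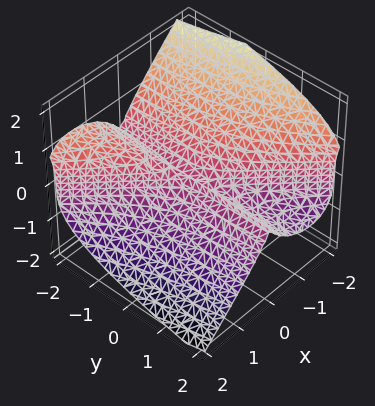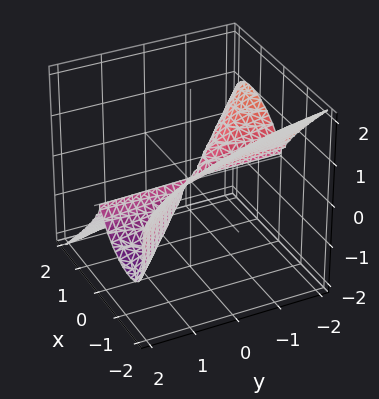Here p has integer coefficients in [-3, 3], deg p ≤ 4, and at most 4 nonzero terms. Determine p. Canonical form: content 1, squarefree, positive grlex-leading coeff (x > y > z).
First, degree: a generic line meets the surface in up to 3 points, so deg p = 3.
Next, from the visible intercepts: it meets the z-axis at z = 0 (among the integer gridlines); it crosses the x-axis at the gridline x = 0.
Finally, fitting integer coefficients to these (and the overall shape) gives p. Check: (0, 1, 0) on the y-axis lies on the surface, and p(0, 1, 0) = 0. ✓

2*x^3 + 2*x^2*y + 3*z^3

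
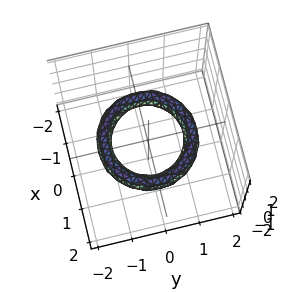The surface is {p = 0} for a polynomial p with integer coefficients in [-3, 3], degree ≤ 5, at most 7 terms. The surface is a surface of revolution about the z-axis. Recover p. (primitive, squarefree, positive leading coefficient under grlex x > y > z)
x^4 + 2*x^2*y^2 + y^4 - 3*x^2 - 3*y^2 + 3*z^2 + 2

First, degree: the shape is more complex than any degree-3 surface, so deg p = 4.
Then, symmetries: the z-axis is an axis of rotation, so x and y enter only as x² + y².
Next, reading off the gridlines: the surface avoids every integer z-axis point in the box; the x-axis gridline crossings are at x ∈ {-1, 1}.
Finally, solving for integer coefficients yields p as stated. Check: (0, 1, 0) on the y-axis lies on the surface, and p(0, 1, 0) = 0. ✓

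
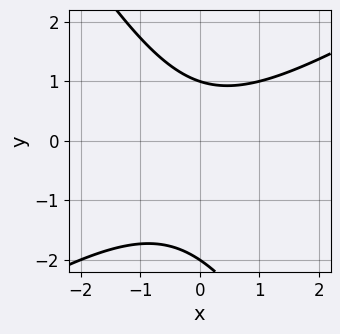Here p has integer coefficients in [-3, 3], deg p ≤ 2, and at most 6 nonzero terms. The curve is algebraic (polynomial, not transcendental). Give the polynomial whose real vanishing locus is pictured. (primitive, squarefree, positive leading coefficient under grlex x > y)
(a) deg p = 2. The shape is more complex than any degree-1 curve.
(b) Observable constraints: the y-axis gridline crossings are at y ∈ {-2, 1}; no x-intercept at any integer in the box.
(c) Assembling these constraints gives the stated polynomial.

x^2 - x*y - y^2 - y + 2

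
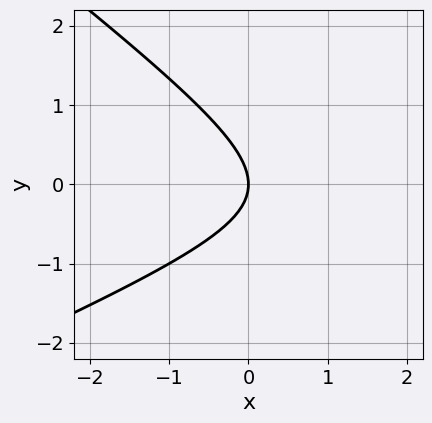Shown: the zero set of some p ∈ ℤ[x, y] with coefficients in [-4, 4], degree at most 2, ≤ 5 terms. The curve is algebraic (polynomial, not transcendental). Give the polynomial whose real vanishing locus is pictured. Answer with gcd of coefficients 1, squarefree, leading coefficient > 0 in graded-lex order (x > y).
x^2 - x*y - 3*y^2 - 3*x

The degree is 2 — no degree-1 curve has this shape.
Checking where it meets the axes: one y-axis crossing is at y = 0; it meets the x-axis at x = 0 (among the integer gridlines).
Together with the visible shape, these determine p as stated.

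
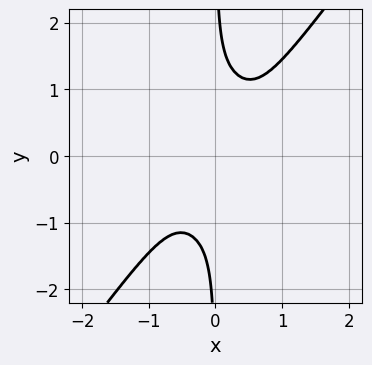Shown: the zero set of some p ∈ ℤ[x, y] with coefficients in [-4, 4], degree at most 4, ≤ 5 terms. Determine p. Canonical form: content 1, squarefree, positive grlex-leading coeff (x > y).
(a) The degree is 4 — a generic line meets the curve in up to 4 points.
(b) Observable constraints: no y-intercept at any integer in the box; no x-intercept at any integer in the box.
(c) Matching integer coefficients to the picture gives p.

3*x^4 + x^2*y^2 - 2*x*y^3 + 1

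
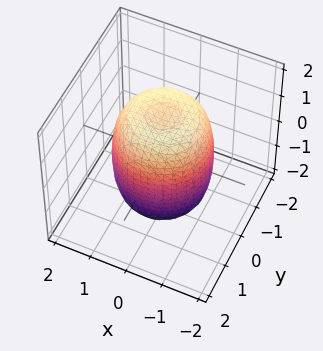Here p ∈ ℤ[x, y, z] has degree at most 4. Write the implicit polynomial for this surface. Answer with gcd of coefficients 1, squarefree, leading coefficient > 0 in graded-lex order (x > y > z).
2*x^4 + 4*x^2*y^2 + 2*y^4 - 2*x^2 - 2*y^2 + z^2 - 2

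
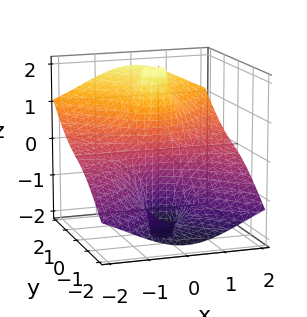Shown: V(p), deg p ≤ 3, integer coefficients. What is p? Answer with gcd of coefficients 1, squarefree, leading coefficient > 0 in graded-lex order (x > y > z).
2*x^2*z - 2*y^3 + 3*y^2*z - 3*y

First, deg p = 3. The shape is more complex than any degree-2 surface.
Next, observable constraints: every point of the z-axis in the box is on the surface; every point of the x-axis in the box is on the surface; one y-axis crossing is at y = 0.
Finally, assembling these constraints gives the stated polynomial.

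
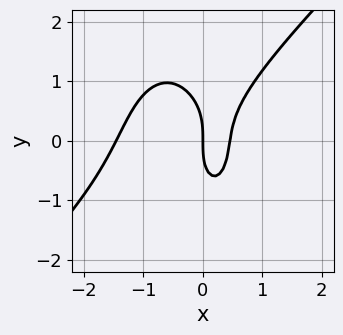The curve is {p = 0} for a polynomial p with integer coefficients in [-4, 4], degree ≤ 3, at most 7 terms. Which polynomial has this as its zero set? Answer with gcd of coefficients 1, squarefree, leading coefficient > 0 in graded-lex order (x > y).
deg p = 3. No degree-2 curve has this shape.
Observable constraints: it crosses the y-axis at the gridline y = 0; it meets the x-axis at x = 0 (among the integer gridlines).
Matching integer coefficients to the picture gives p.

3*x^3 - 2*x^2*y - y^3 + 3*x^2 - 2*x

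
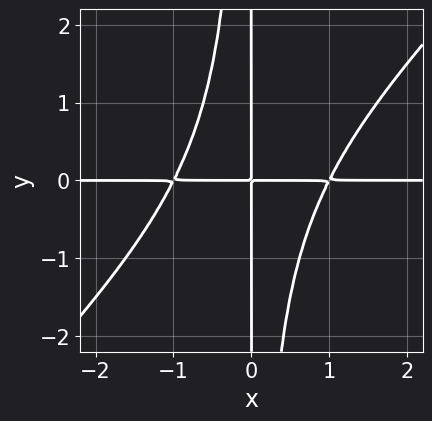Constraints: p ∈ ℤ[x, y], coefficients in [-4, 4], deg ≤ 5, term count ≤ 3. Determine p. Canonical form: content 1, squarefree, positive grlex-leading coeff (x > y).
x^3*y - x^2*y^2 - x*y

1. The degree is 4 — the shape is more complex than any degree-3 curve.
2. Observable constraints: every point of the y-axis in the box is on the curve; the visible x-axis segment lies entirely on the curve.
3. Together with the visible shape, these determine p as stated.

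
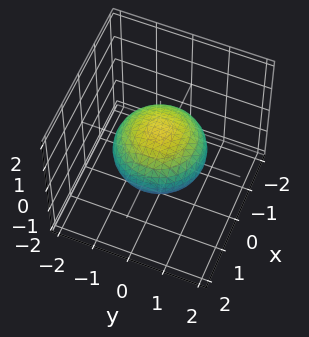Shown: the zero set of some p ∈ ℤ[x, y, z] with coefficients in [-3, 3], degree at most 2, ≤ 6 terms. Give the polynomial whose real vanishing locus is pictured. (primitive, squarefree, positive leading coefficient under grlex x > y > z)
deg p = 2.
Symmetries: it's symmetric under z → −z, forcing even powers of z; the surface is invariant under rotation about z: p = q(x² + y², z).
Observable constraints: a circular section at z = 0 has radius between 1 and 2; the z-axis gridline crossings are at z ∈ {-1, 1}.
Assembling these constraints gives the stated polynomial.

2*x^2 + 2*y^2 + 3*z^2 - 3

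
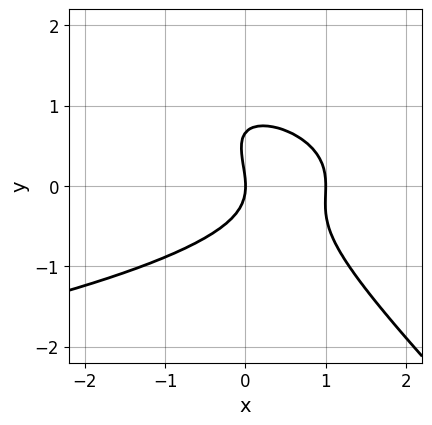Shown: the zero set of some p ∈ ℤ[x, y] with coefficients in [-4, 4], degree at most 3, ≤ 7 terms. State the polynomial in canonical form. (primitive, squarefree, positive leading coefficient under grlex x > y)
3*x*y^2 + 3*y^3 + 3*x^2 - 2*y^2 - 3*x

(a) Degree: a generic line meets the curve in up to 3 points, so deg p = 3.
(b) Reading off the gridlines: it meets the y-axis at y = 0 (among the integer gridlines); the x-axis gridline crossings are at x ∈ {0, 1}.
(c) Assembling these constraints gives the stated polynomial.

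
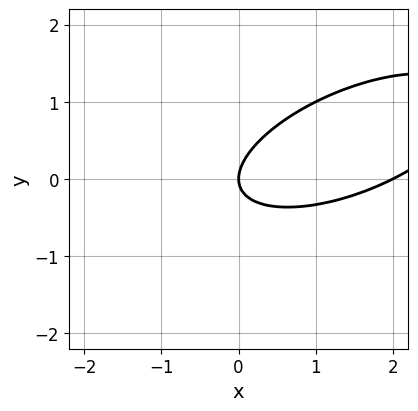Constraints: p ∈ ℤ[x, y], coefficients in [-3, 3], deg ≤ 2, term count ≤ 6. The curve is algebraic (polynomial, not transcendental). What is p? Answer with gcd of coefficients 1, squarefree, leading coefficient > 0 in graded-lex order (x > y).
First, degree: the shape is more complex than any degree-1 curve, so deg p = 2.
Next, against the integer gridlines: it meets the y-axis at y = 0 (among the integer gridlines); among the integer gridlines, it crosses the x-axis at x ∈ {0, 2}.
Finally, putting this together gives p.

x^2 - 2*x*y + 3*y^2 - 2*x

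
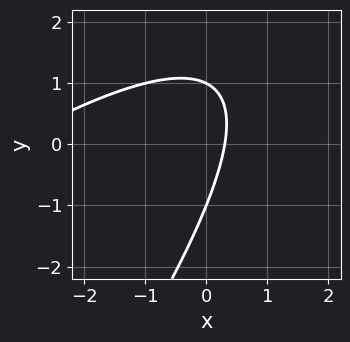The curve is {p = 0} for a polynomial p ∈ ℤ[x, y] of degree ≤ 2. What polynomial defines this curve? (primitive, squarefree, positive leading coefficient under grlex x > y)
x^2 - 2*x*y + y^2 + 3*x - 1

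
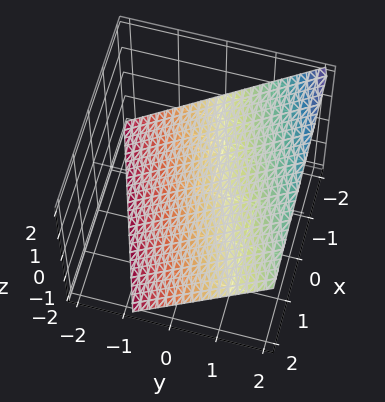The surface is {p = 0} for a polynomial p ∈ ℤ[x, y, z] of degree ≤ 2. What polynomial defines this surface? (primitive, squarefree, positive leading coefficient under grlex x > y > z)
x - 3*y + 3*z + 2

(a) Degree: every cross-section is a straight line — this is a plane, so deg p = 1.
(b) Checking where it meets the axes: one x-axis crossing is at x = -2.
(c) Putting this together gives p.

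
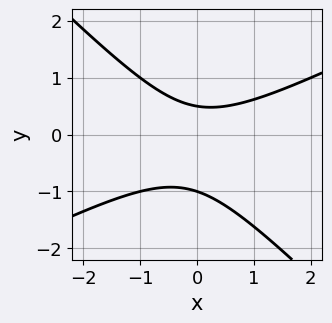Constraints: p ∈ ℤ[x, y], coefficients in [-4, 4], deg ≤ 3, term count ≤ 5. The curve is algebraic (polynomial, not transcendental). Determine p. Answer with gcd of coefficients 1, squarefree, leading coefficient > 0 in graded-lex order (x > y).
x^2 - x*y - 2*y^2 - y + 1

1. deg p = 2. The shape is more complex than any degree-1 curve.
2. From the visible intercepts: it meets the y-axis at y = -1 (among the integer gridlines); no x-intercept at any integer in the box.
3. The integer polynomial consistent with all of this is the stated p.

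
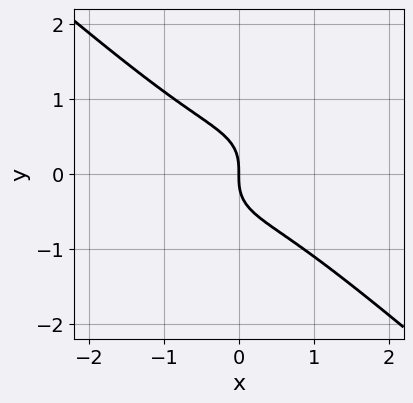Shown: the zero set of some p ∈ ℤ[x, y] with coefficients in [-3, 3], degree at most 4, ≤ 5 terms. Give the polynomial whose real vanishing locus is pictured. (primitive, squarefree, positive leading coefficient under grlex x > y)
2*x^3 + 3*y^3 + 2*x

(a) deg p = 3. No degree-2 curve has this shape.
(b) Checking where it meets the axes: it meets the x-axis at x = 0 (among the integer gridlines); it meets the y-axis at y = 0 (among the integer gridlines).
(c) Assembling these constraints gives the stated polynomial.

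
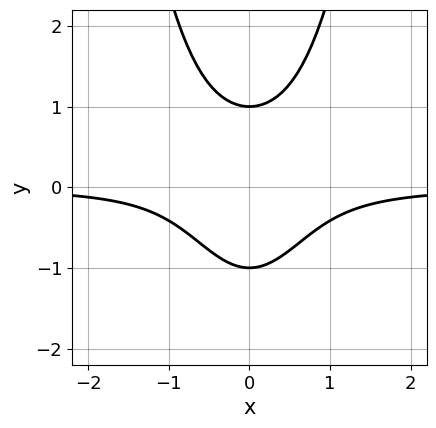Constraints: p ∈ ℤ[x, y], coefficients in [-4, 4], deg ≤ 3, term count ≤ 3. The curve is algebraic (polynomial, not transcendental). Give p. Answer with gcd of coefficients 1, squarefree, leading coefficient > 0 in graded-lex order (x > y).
2*x^2*y - y^2 + 1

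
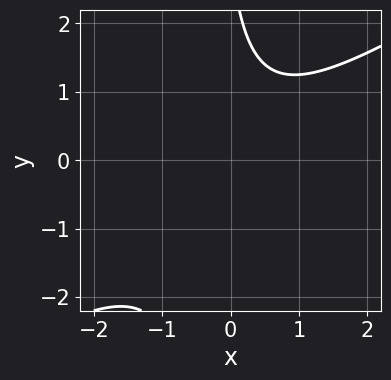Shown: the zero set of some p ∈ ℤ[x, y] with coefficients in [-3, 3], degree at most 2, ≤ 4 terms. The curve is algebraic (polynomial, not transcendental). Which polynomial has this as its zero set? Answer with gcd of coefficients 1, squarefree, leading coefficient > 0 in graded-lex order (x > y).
2*x^2 - 3*x*y - y + 3

First, the degree is 2 — no degree-1 curve has this shape.
Next, checking where it meets the axes: the curve avoids every integer x-axis point in the box; the curve avoids every integer y-axis point in the box.
Finally, fitting integer coefficients to these (and the overall shape) gives p.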